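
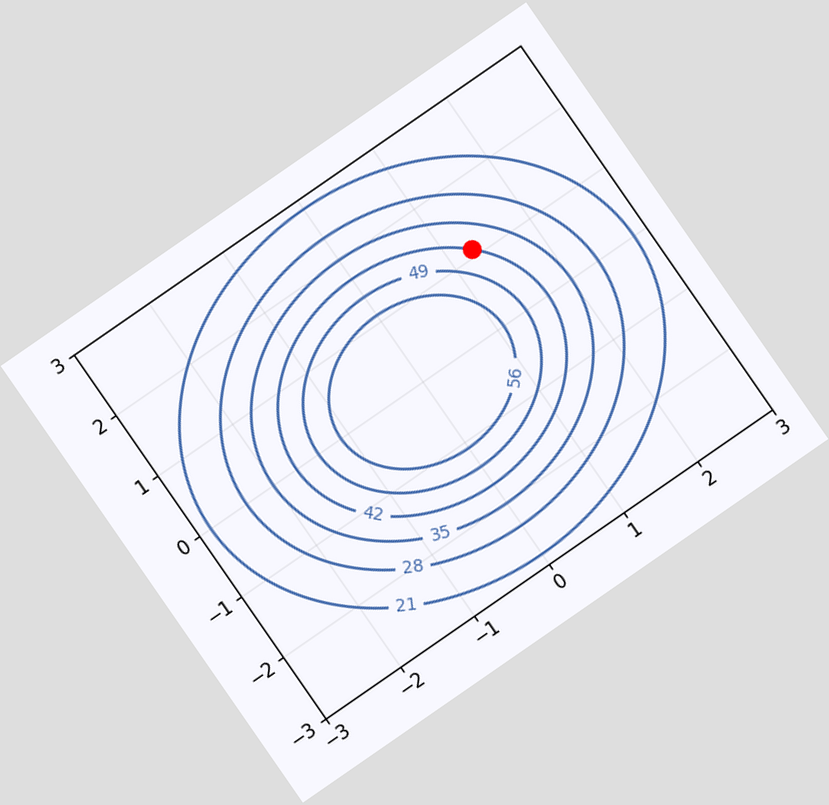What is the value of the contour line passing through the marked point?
The chart is tilted about 35° counter-clockwise. The marked point sits on the contour labelled 42.

42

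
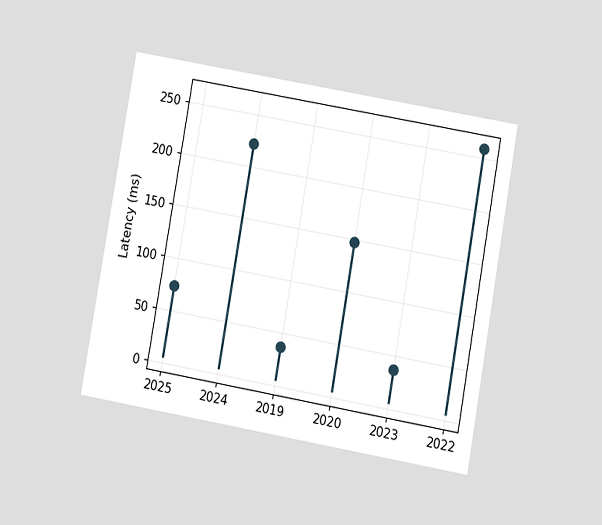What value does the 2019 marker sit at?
The chart is tilted about 10° clockwise and viewed at a slight angle. The 2019 marker sits at 37ms.

37ms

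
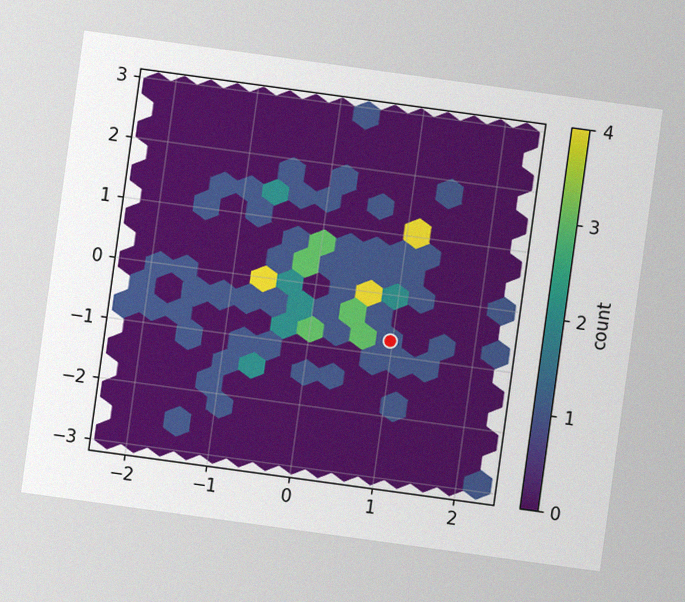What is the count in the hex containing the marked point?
1

The chart is tilted about 8° clockwise, with some photo noise. The marked hex reads 1 on the colorbar.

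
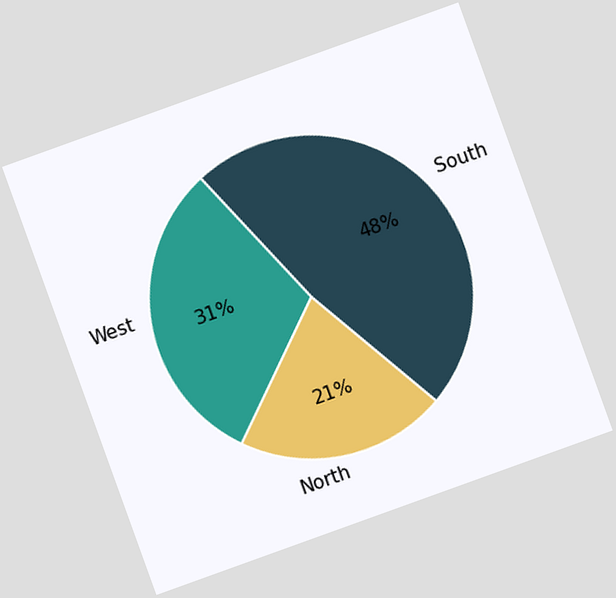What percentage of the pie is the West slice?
31%

The chart is tilted about 20° counter-clockwise. The West slice takes up 31% of the pie.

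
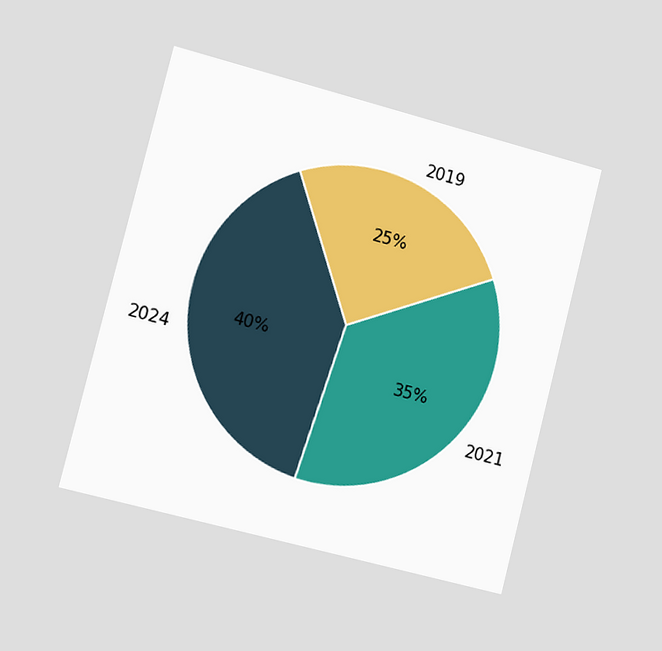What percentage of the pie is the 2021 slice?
The chart is tilted about 14° clockwise and viewed slightly from the left. The 2021 slice takes up 35% of the pie.

35%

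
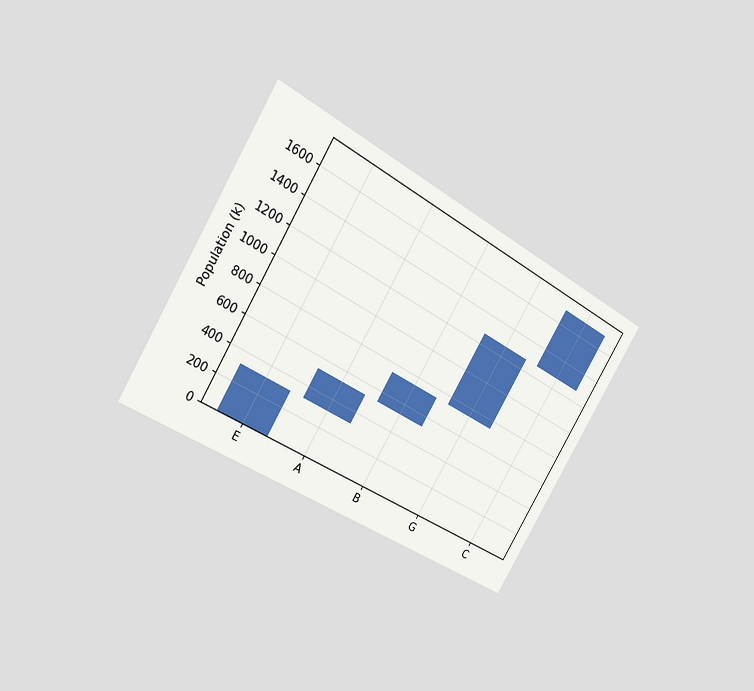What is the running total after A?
The chart is tilted about 31° clockwise and viewed slightly from the left. After A the running total reaches 530k.

530k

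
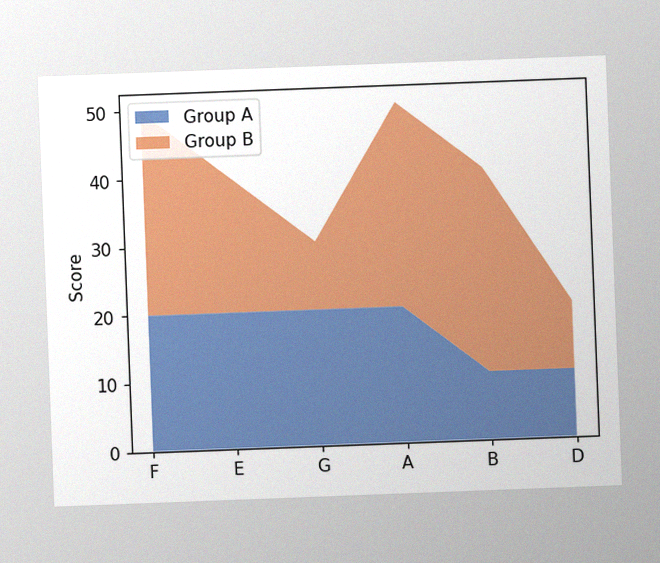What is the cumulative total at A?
The chart is tilted about 2° counter-clockwise, with some photo noise. The stacked total at A reaches 50.

50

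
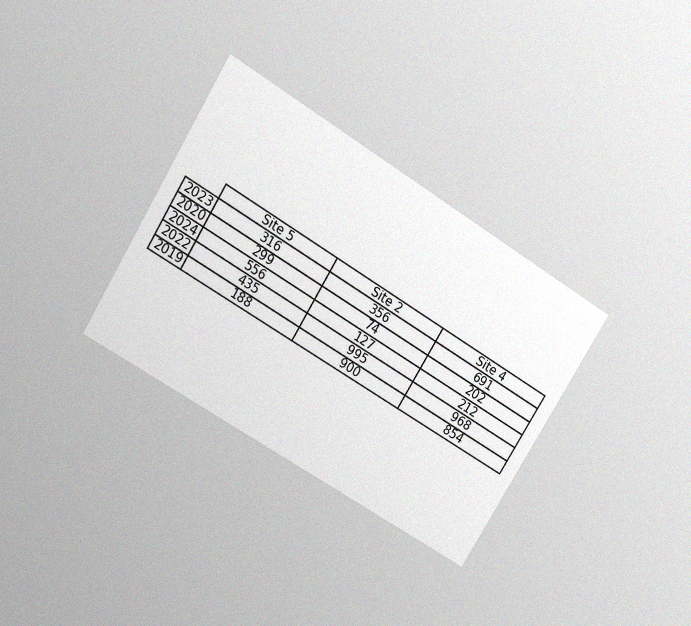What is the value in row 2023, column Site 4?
691

The chart is tilted about 32° clockwise and viewed slightly from above, with some photo noise. The (2023, Site 4) cell reads 691.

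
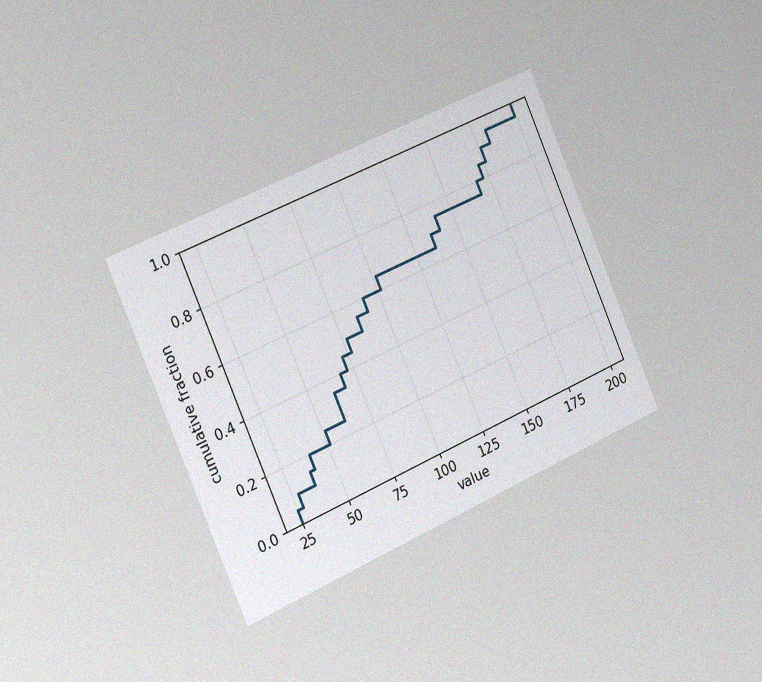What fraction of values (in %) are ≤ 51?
The chart is tilted about 24° counter-clockwise and viewed slightly from the left, with some photo noise. At x=51 the ECDF step is at 25%.

25%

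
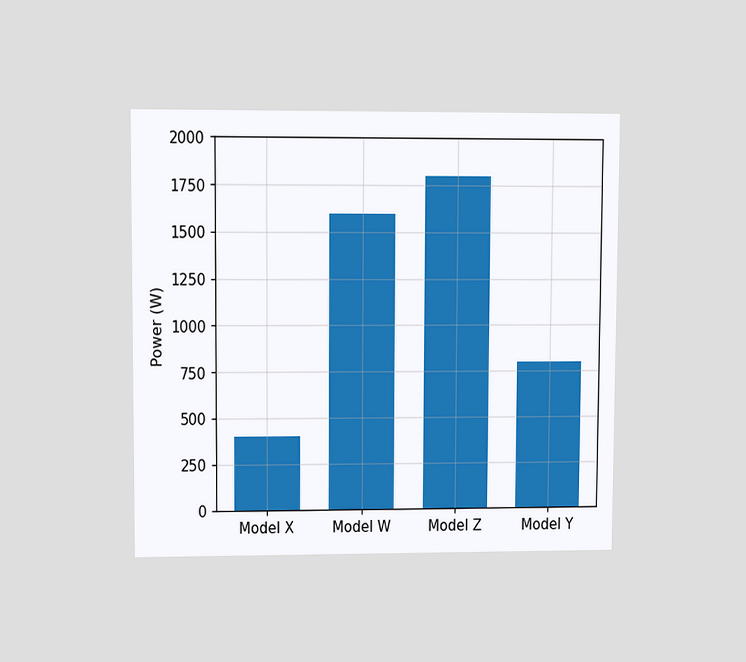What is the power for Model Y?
The chart is viewed at a slight angle. Reading along the chart's y-axis, the Model Y bar reaches 800W.

800W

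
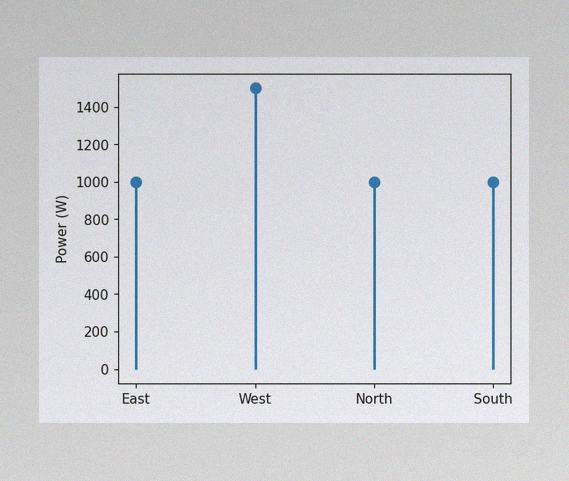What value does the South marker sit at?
1000W

The image has some photo noise and uneven lighting. The South marker sits at 1000W.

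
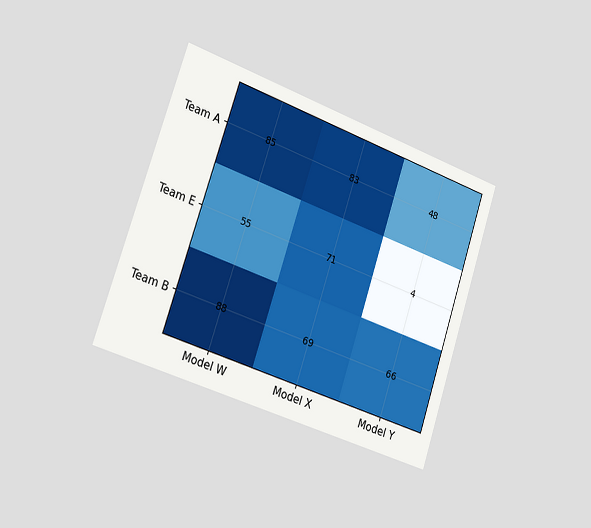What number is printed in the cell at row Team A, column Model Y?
The chart is tilted about 18° clockwise and viewed slightly from the left. The (Team A, Model Y) cell reads 48.

48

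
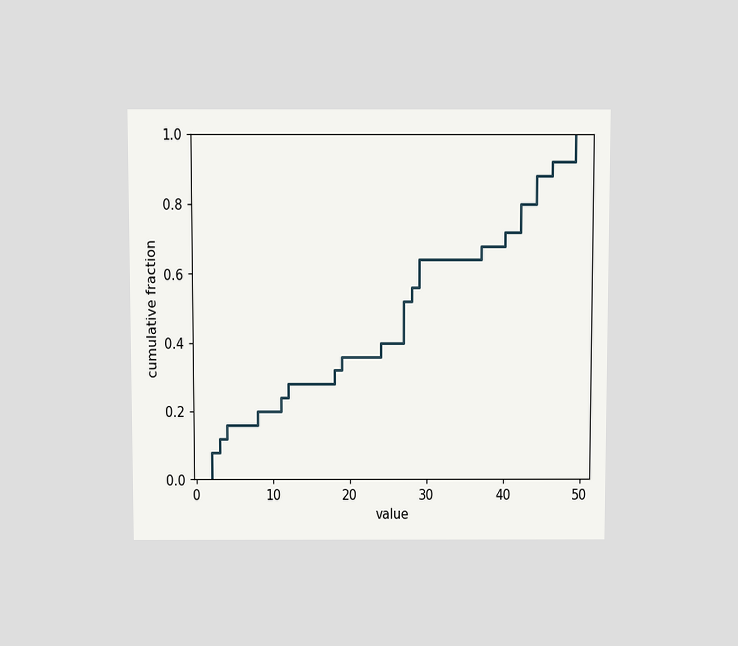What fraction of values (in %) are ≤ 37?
68%

The chart is viewed slightly from above. At x=37 the ECDF step is at 68%.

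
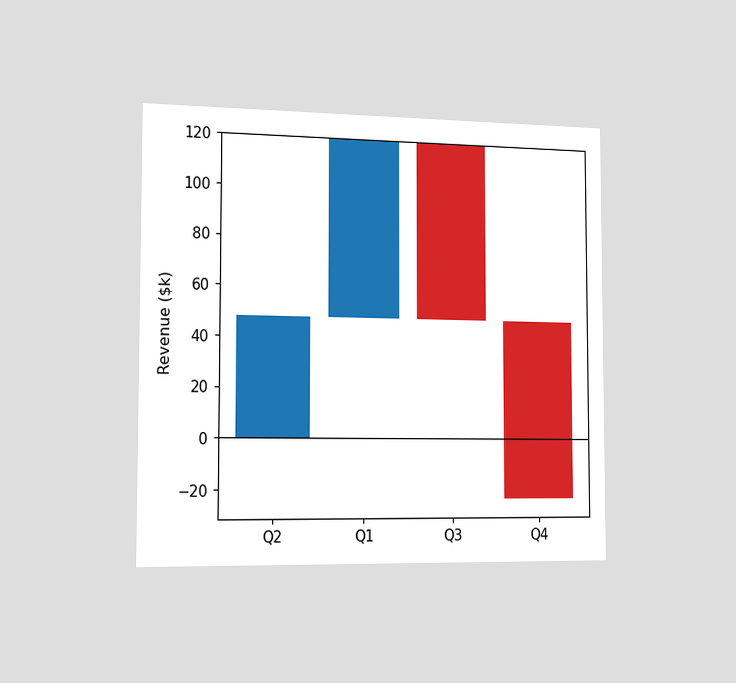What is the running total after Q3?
The chart is viewed slightly from the left. After Q3 the running total reaches $48k.

$48k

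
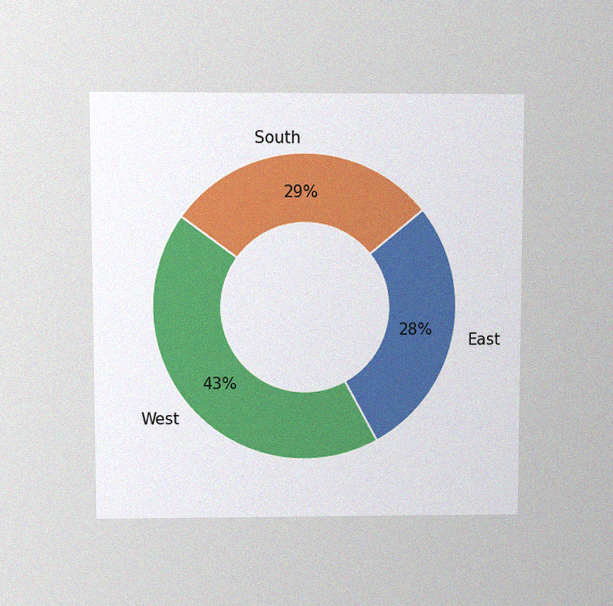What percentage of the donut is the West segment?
The chart is viewed at a slight angle, with some photo noise. The West segment takes up 43% of the ring.

43%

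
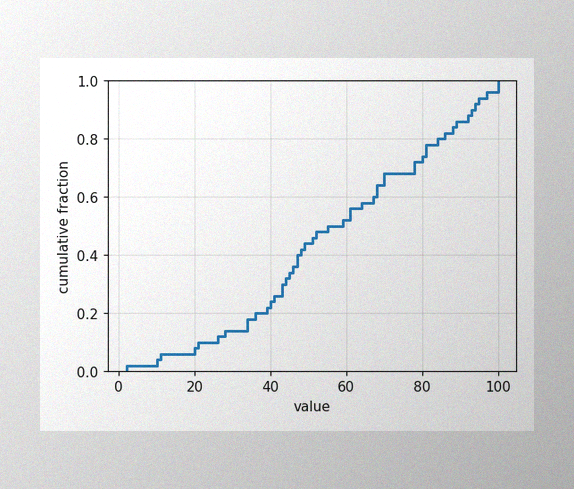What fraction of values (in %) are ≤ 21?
10%

The image has some photo noise and uneven lighting. At x=21 the ECDF step is at 10%.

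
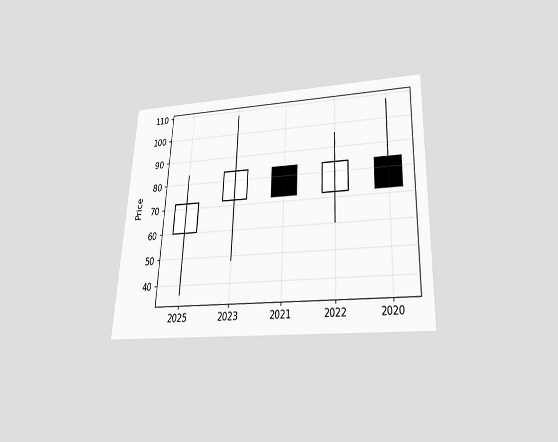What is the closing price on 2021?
The chart is tilted about 2° clockwise and viewed slightly from below. The 2021 candle closes at 72.

72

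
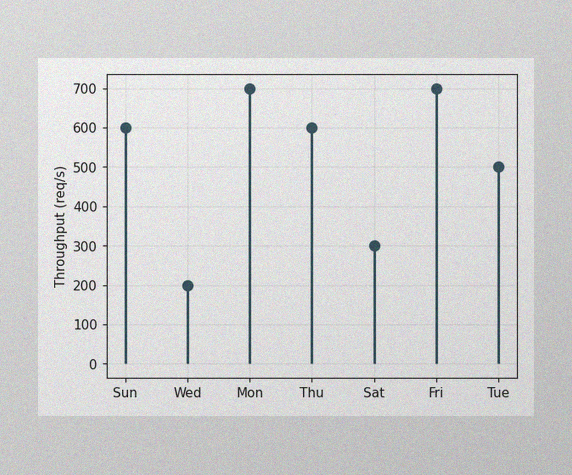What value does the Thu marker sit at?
The image has some photo noise and uneven lighting. The Thu marker sits at 600req/s.

600req/s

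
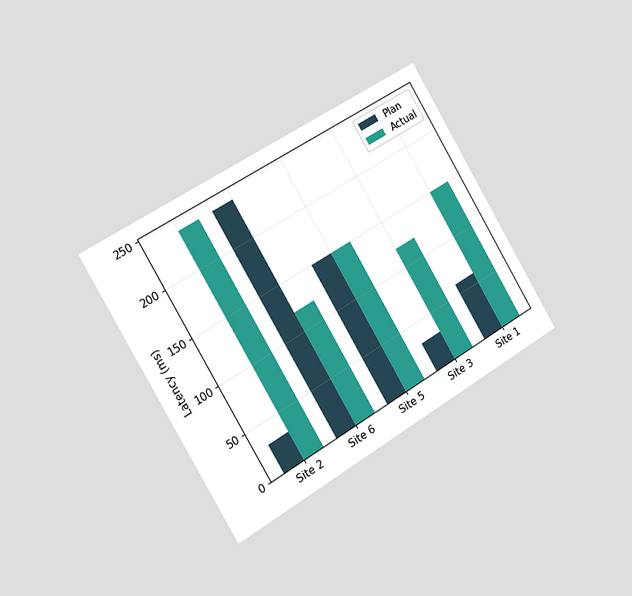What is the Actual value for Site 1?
The chart is tilted about 31° counter-clockwise and viewed slightly from the left. The Actual bar at Site 1 reaches 150ms on the y-axis.

150ms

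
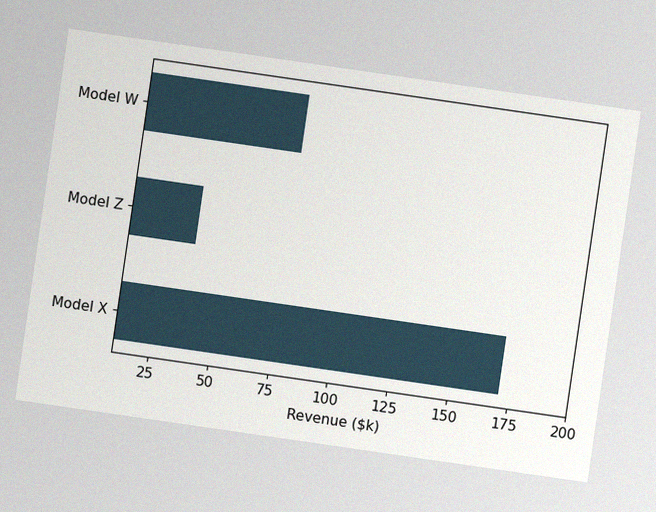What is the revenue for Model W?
The chart is tilted about 8° clockwise, with some photo noise. Reading along the chart's x-axis, the Model W bar reaches $76k.

$76k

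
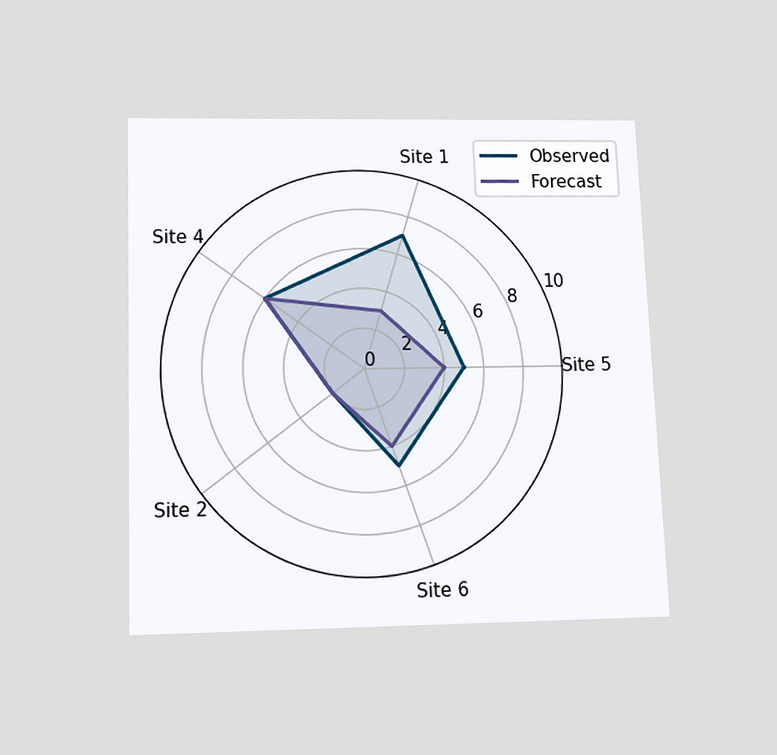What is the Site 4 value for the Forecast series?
6

The chart is tilted about 2° counter-clockwise and viewed slightly from below. On the Site 4 axis, Forecast reaches 6.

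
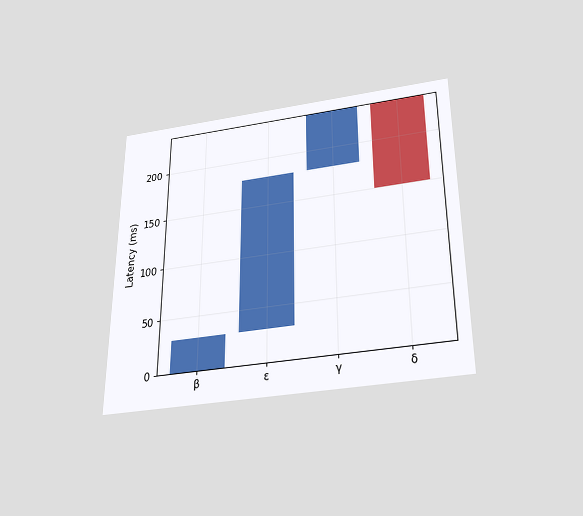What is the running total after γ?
The chart is viewed slightly from below. After γ the running total reaches 240ms.

240ms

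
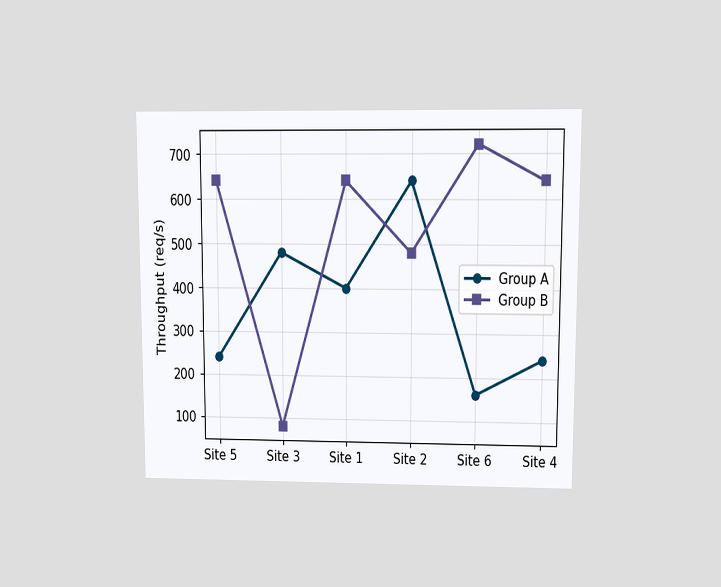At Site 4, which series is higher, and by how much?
The chart is viewed at a slight angle. At Site 4, Group B sits above the other line by 400req/s.

Group B, by 400req/s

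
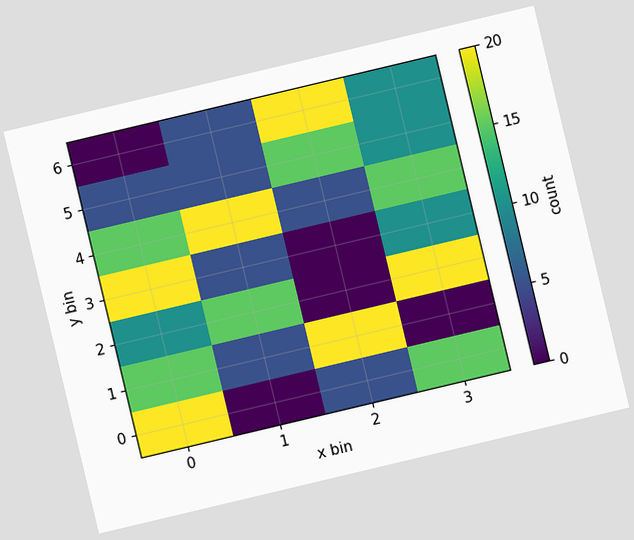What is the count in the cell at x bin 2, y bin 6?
The chart is tilted about 13° counter-clockwise. Matching the cell (2, 6) against the colorbar gives 20.

20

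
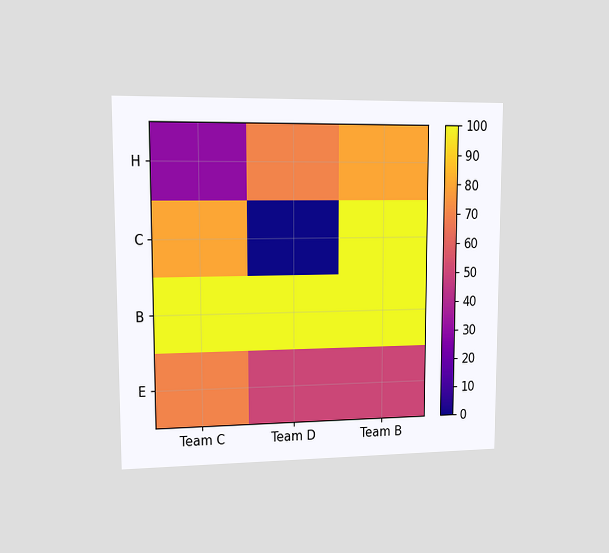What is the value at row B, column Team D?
100

The chart is viewed slightly from the left. Matching cell (B, Team D) against the colorbar gives 100.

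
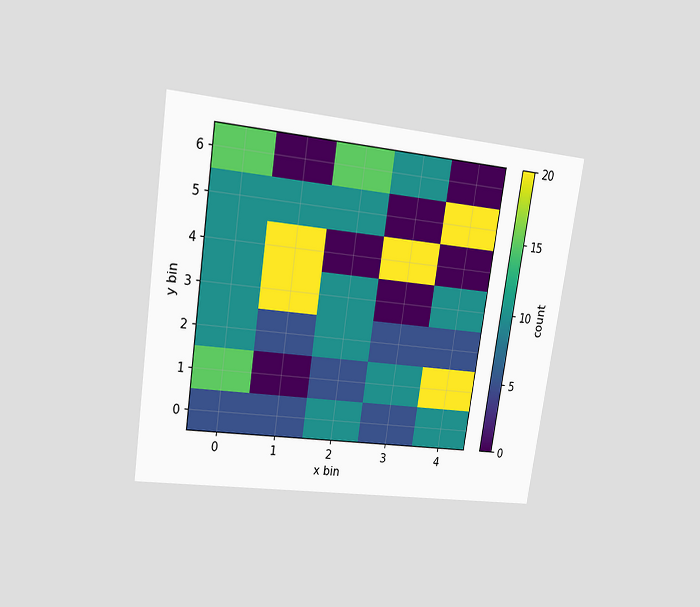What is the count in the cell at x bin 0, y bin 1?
The chart is tilted about 8° clockwise and viewed at a slight angle. Matching the cell (0, 1) against the colorbar gives 15.

15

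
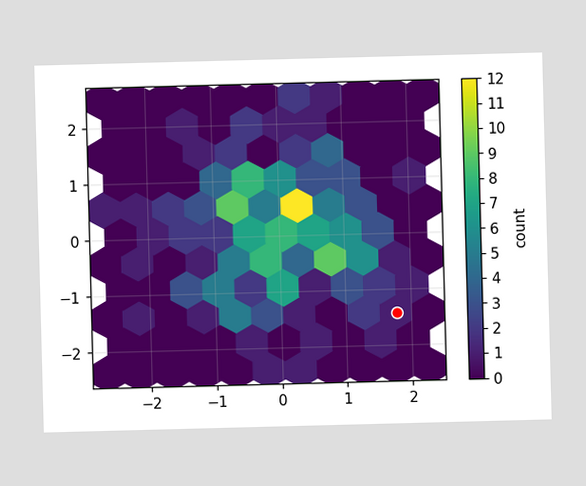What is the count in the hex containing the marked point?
The marked hex reads 1 on the colorbar.

1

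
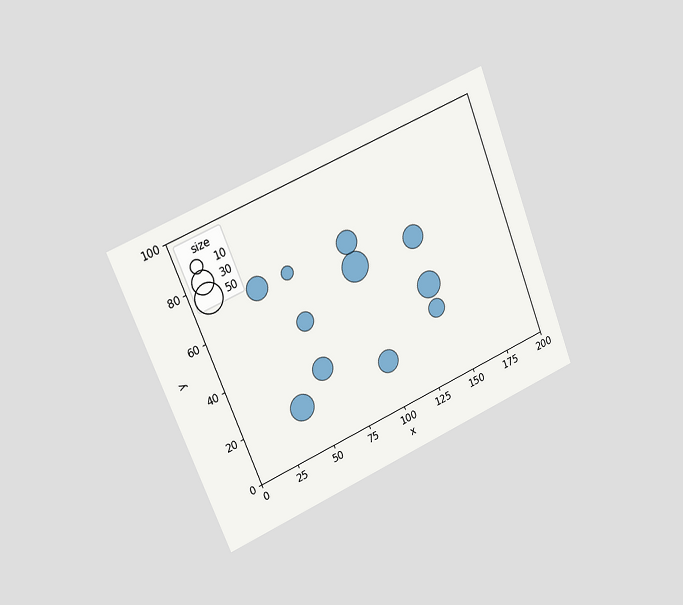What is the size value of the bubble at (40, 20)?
40

The chart is tilted about 22° counter-clockwise and viewed slightly from the left. Matching the bubble at (40, 20) against the size legend gives 40.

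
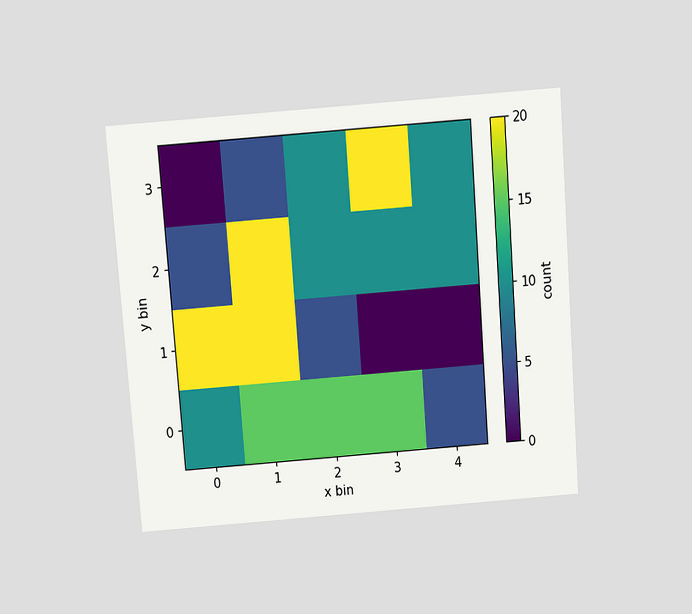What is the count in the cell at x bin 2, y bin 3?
The chart is tilted about 4° counter-clockwise and viewed slightly from above. Matching the cell (2, 3) against the colorbar gives 10.

10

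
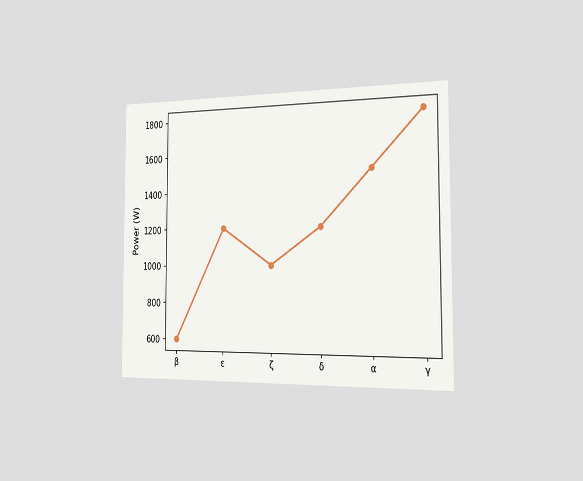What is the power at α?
The chart is viewed slightly from the right. At α, the line is at 1500W.

1500W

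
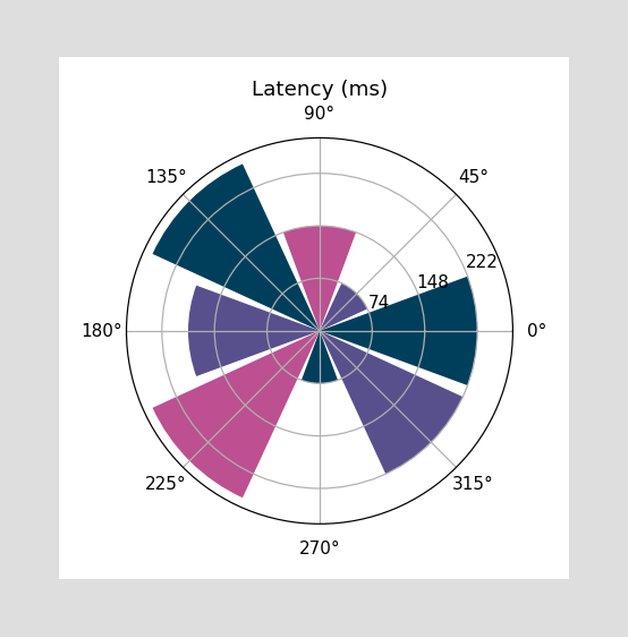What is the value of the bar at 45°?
74ms

The bar at 45° reaches 74ms on the radial axis.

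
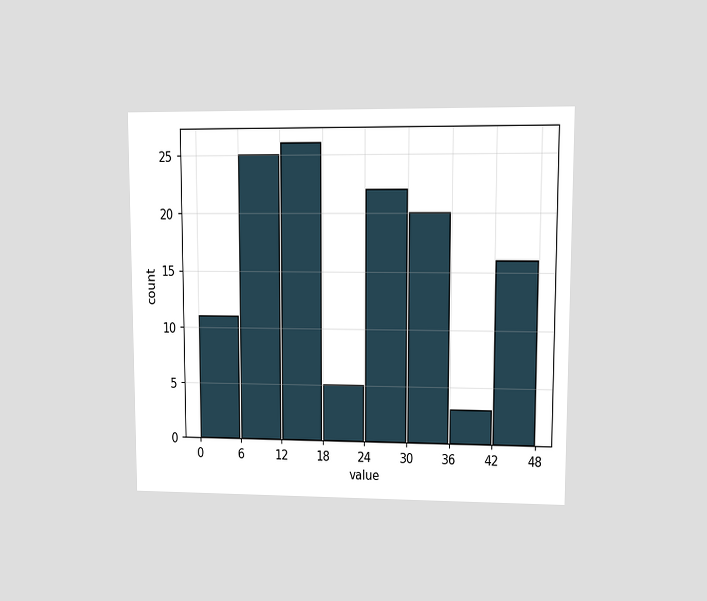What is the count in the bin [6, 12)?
25

The chart is viewed at a slight angle. The [6, 12) bin has height 25.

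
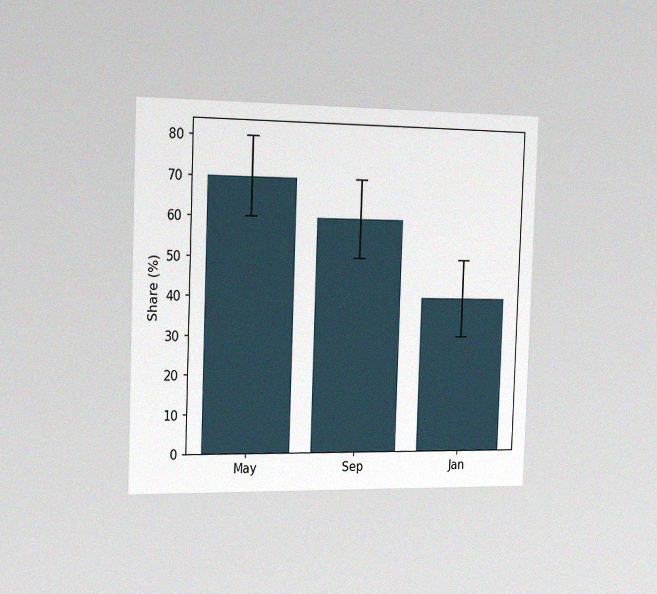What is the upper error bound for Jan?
The chart is tilted about 2° clockwise and viewed slightly from the left, with some photo noise. The Jan bar's upper whisker reaches 50%.

50%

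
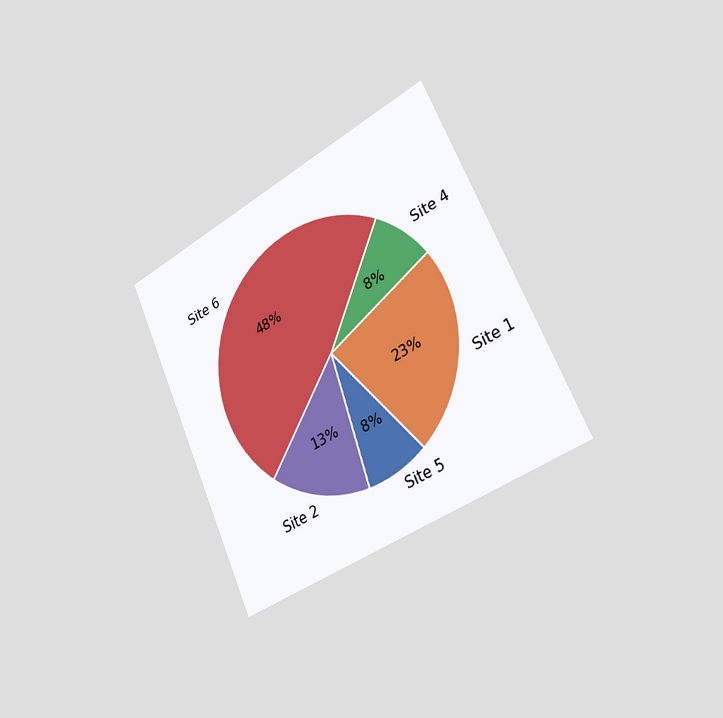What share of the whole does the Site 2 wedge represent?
13%

The chart is tilted about 25° counter-clockwise and viewed slightly from the right. The Site 2 slice takes up 13% of the pie.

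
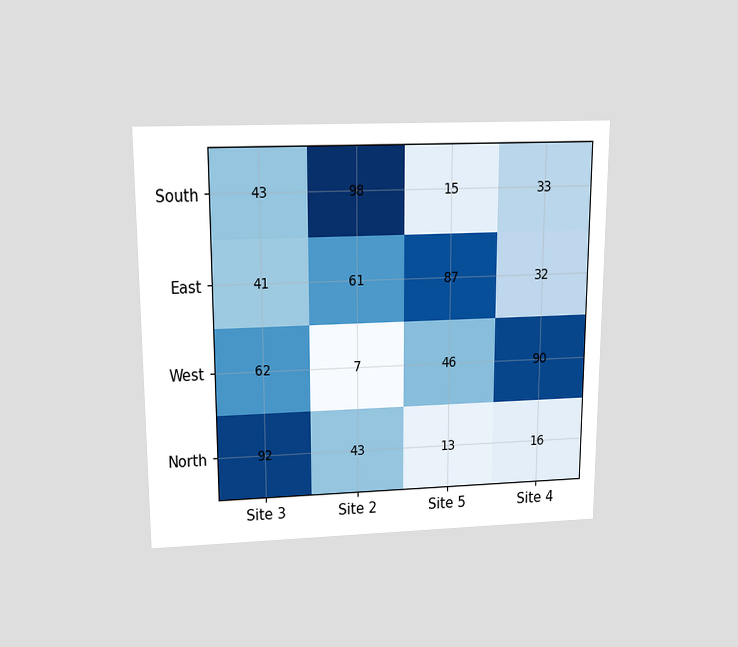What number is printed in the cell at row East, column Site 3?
The chart is viewed slightly from above. The (East, Site 3) cell reads 41.

41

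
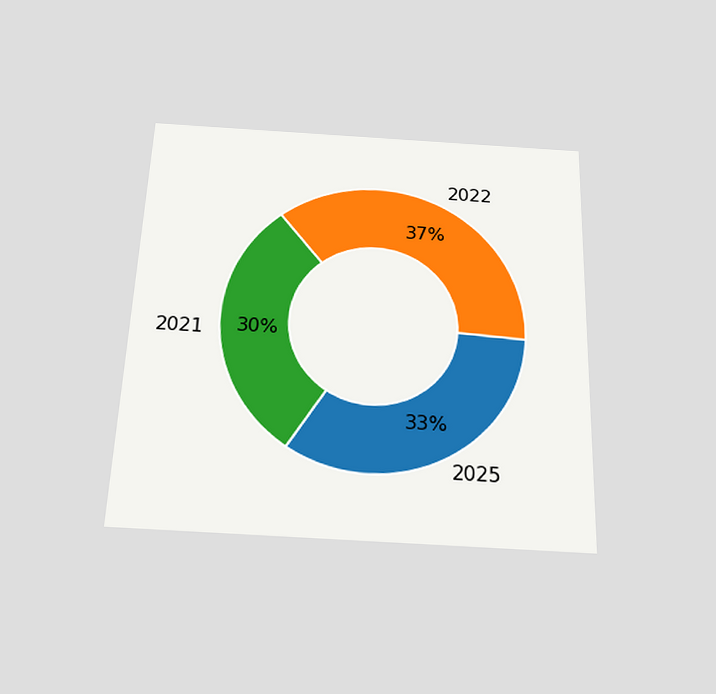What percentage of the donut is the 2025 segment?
33%

The chart is tilted about 2° clockwise and viewed slightly from below. The 2025 segment takes up 33% of the ring.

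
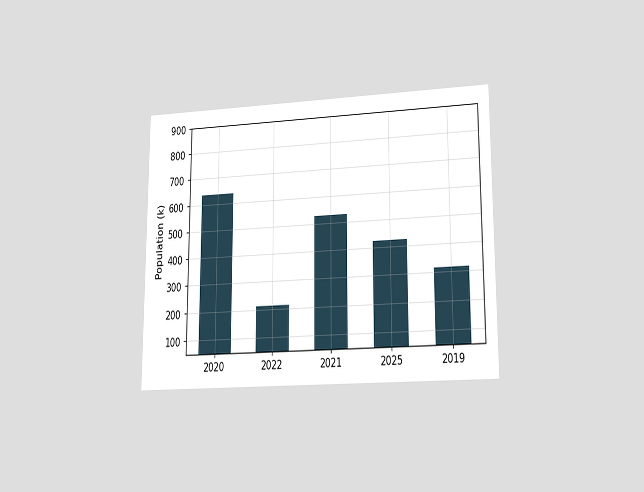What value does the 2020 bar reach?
The chart is viewed at a slight angle. Reading along the chart's y-axis, the 2020 bar reaches 636k.

636k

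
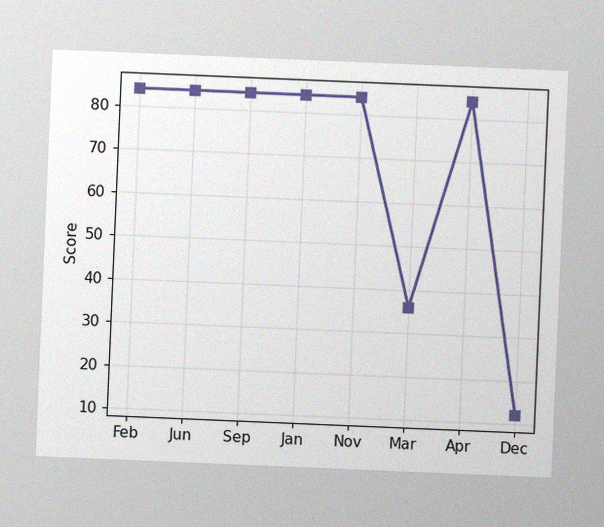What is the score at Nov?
The chart is tilted about 2° clockwise, with some photo noise. At Nov, the line is at 84.

84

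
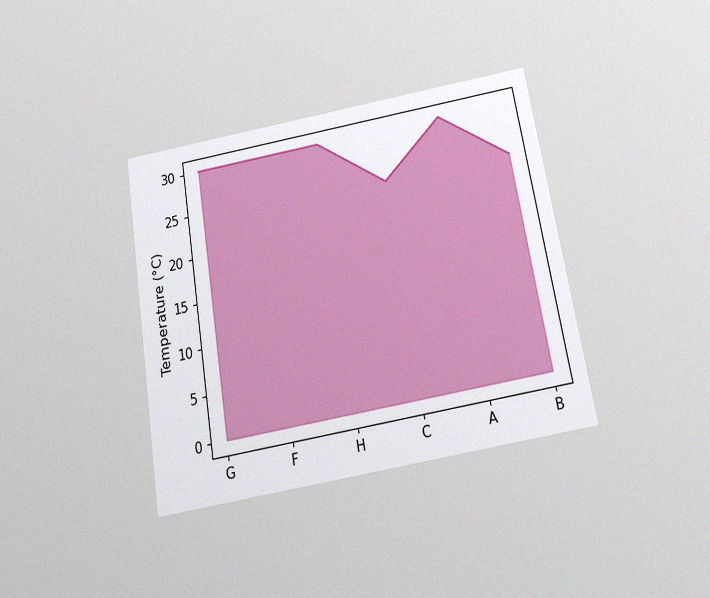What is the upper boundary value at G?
The chart is tilted about 10° counter-clockwise and viewed slightly from below, with some photo noise. At G the upper boundary is at 30°C.

30°C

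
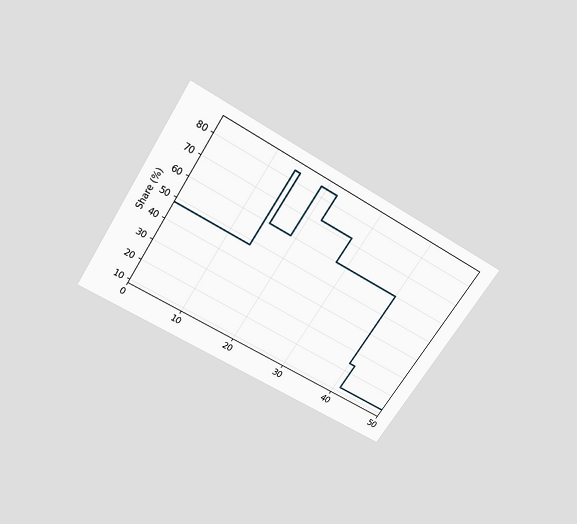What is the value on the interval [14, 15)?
The chart is tilted about 32° clockwise and viewed slightly from above. On [14, 15) the step sits at 84%.

84%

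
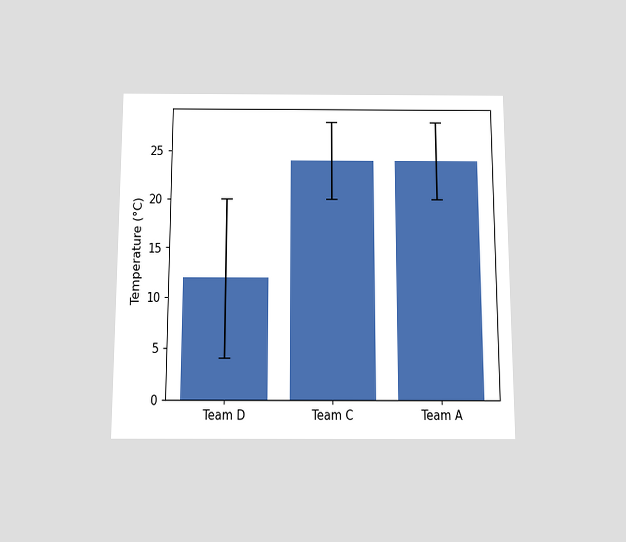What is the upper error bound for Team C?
28°C

The chart is viewed slightly from below. The Team C bar's upper whisker reaches 28°C.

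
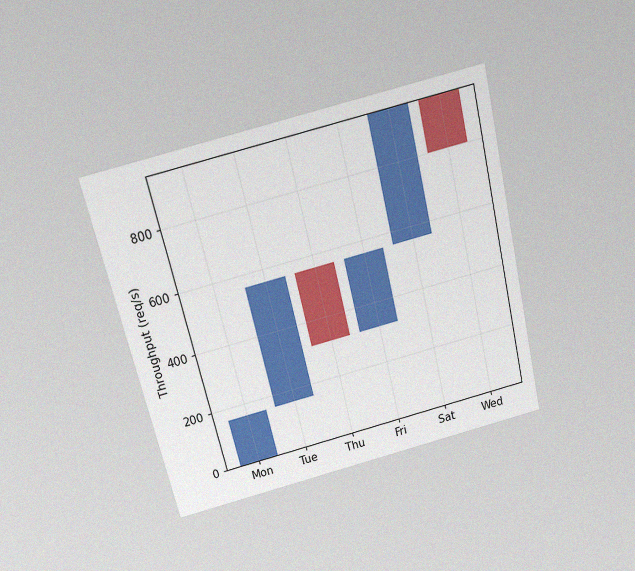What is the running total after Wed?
The chart is tilted about 14° counter-clockwise and viewed slightly from above, with some photo noise. After Wed the running total reaches 800req/s.

800req/s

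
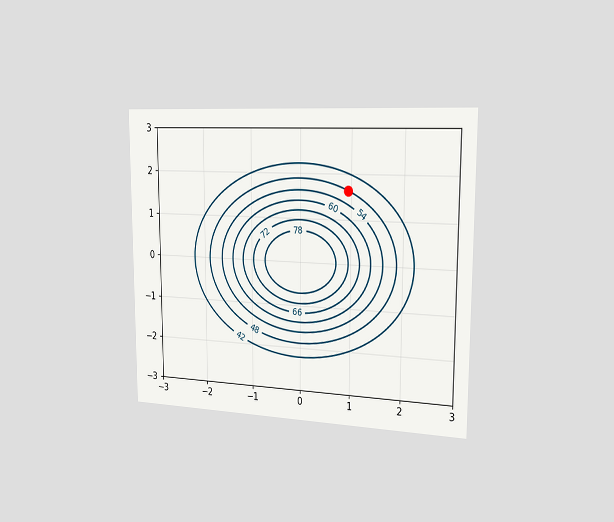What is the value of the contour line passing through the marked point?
The chart is viewed slightly from the right. The marked point sits on the contour labelled 48.

48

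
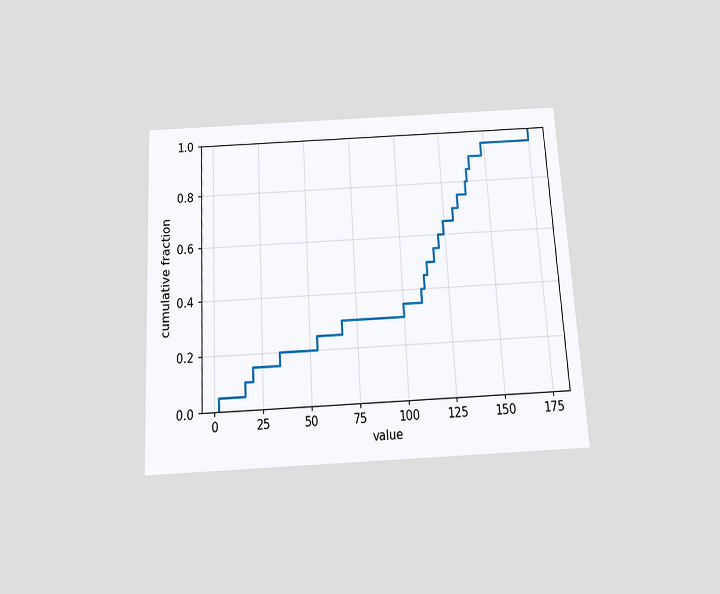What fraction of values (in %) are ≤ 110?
The chart is tilted about 3° counter-clockwise and viewed slightly from below. At x=110 the ECDF step is at 40%.

40%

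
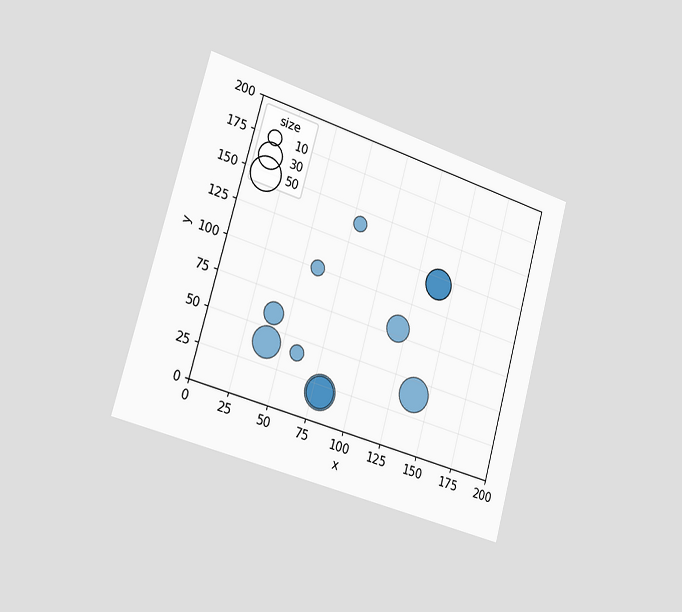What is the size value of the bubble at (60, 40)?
The chart is tilted about 16° clockwise and viewed slightly from the left. Matching the bubble at (60, 40) against the size legend gives 10.

10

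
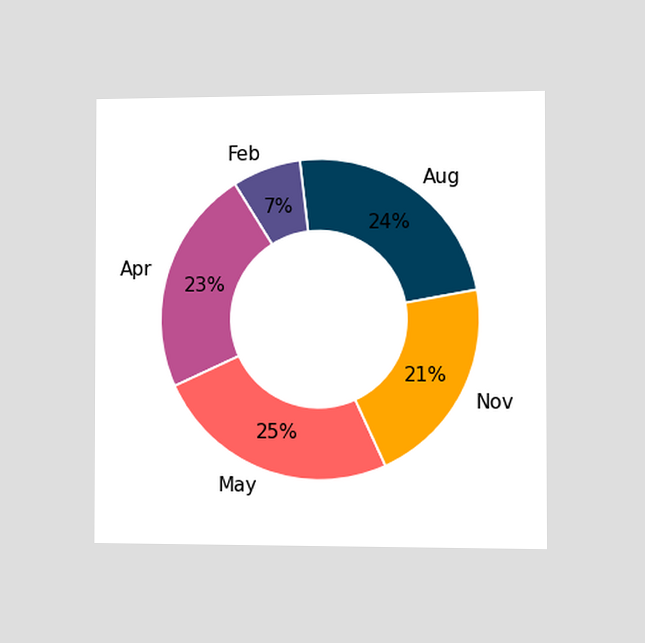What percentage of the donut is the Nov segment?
The chart is viewed slightly from the right. The Nov segment takes up 21% of the ring.

21%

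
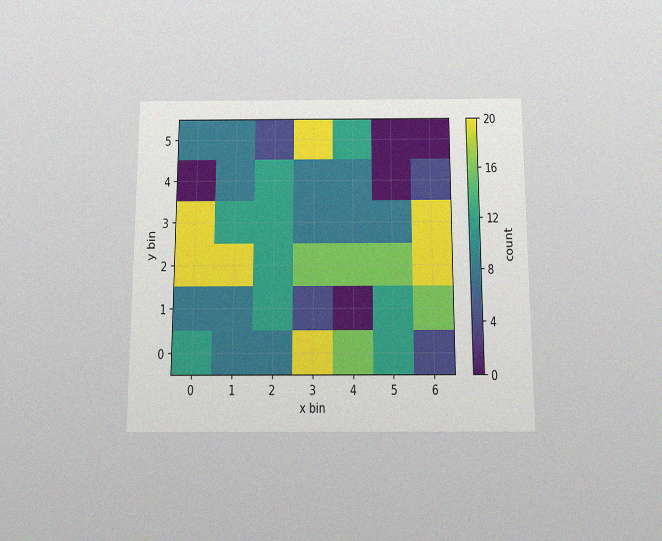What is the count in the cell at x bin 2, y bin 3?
12

The chart is viewed slightly from below, with some photo noise. Matching the cell (2, 3) against the colorbar gives 12.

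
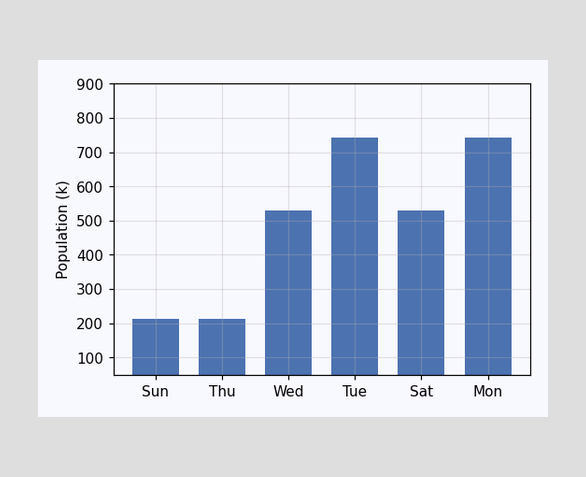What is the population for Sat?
530k

Reading along the chart's y-axis, the Sat bar reaches 530k.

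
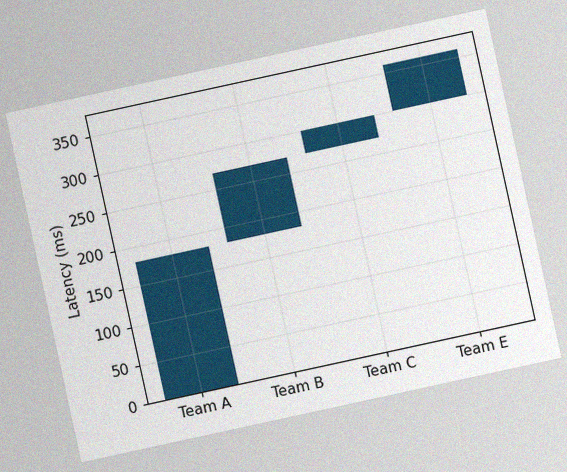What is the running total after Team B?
The chart is tilted about 12° counter-clockwise, with some photo noise. After Team B the running total reaches 270ms.

270ms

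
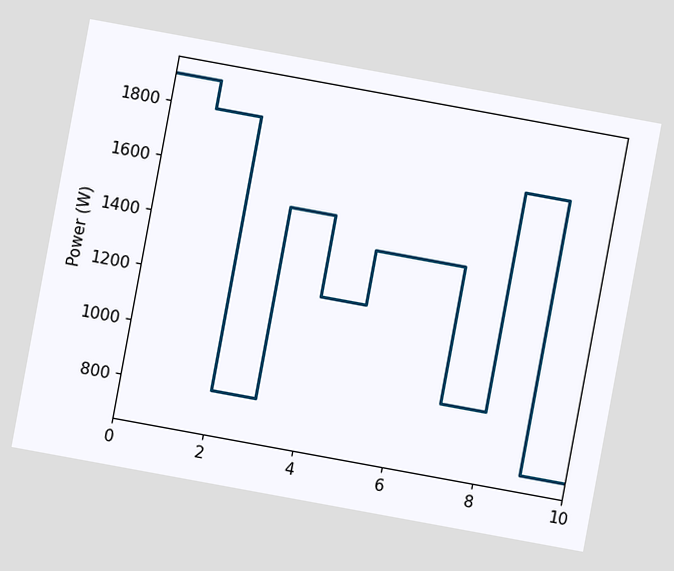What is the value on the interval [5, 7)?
1400W

The chart is tilted about 10° clockwise. On [5, 7) the step sits at 1400W.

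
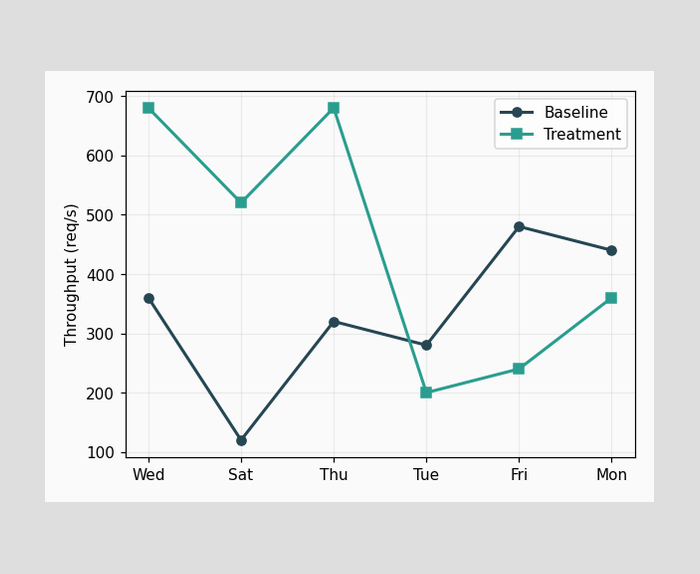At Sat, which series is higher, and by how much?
Treatment, by 400req/s

At Sat, Treatment sits above the other line by 400req/s.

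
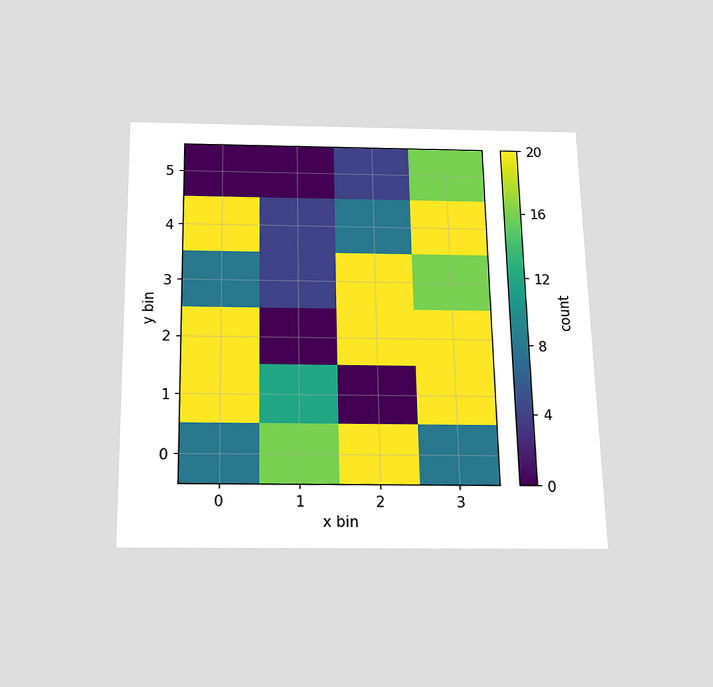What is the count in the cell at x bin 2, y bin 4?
8

The chart is viewed slightly from below. Matching the cell (2, 4) against the colorbar gives 8.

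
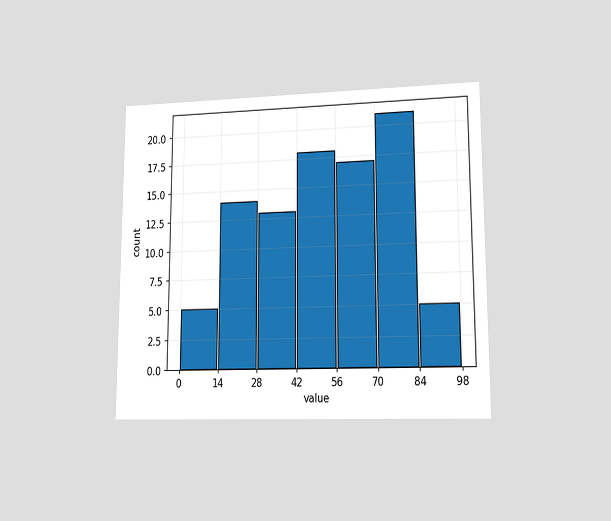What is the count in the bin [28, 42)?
The chart is viewed at a slight angle. The [28, 42) bin has height 13.

13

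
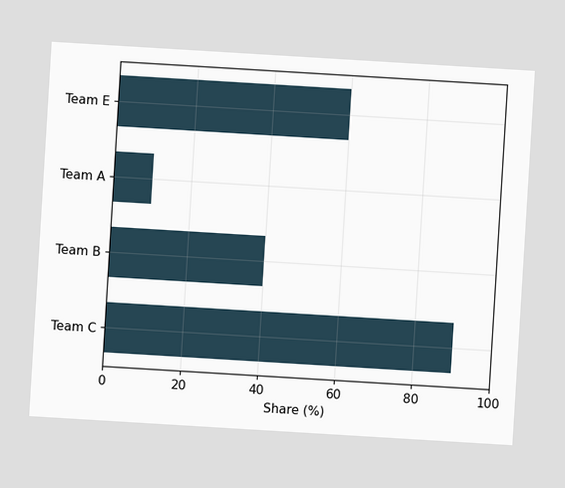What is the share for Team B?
The chart is tilted about 3° clockwise. Reading along the chart's x-axis, the Team B bar reaches 40%.

40%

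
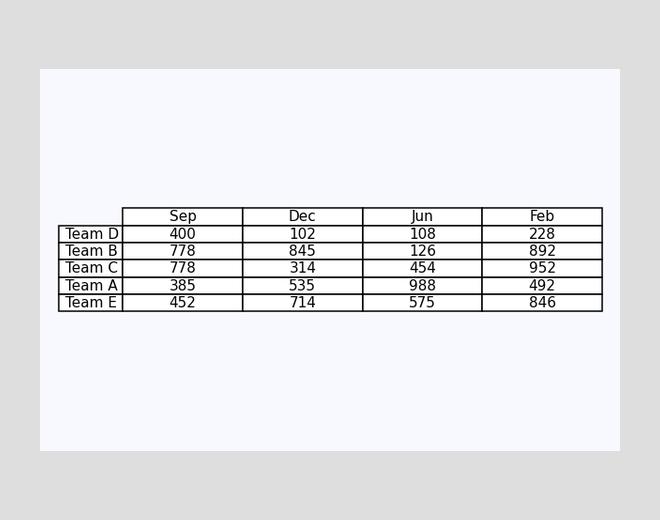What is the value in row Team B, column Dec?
The (Team B, Dec) cell reads 845.

845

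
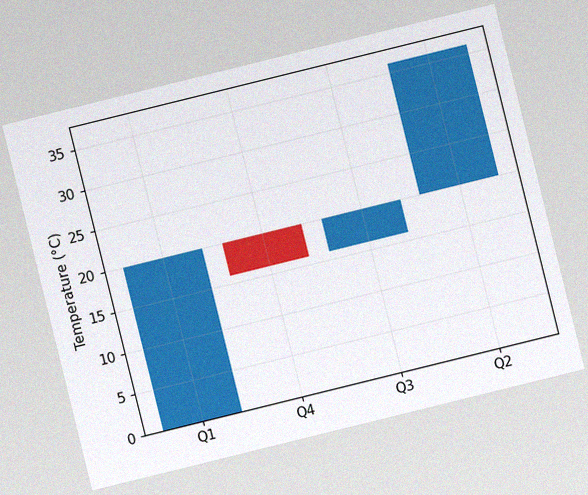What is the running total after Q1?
The chart is tilted about 14° counter-clockwise, with some photo noise. After Q1 the running total reaches 20°C.

20°C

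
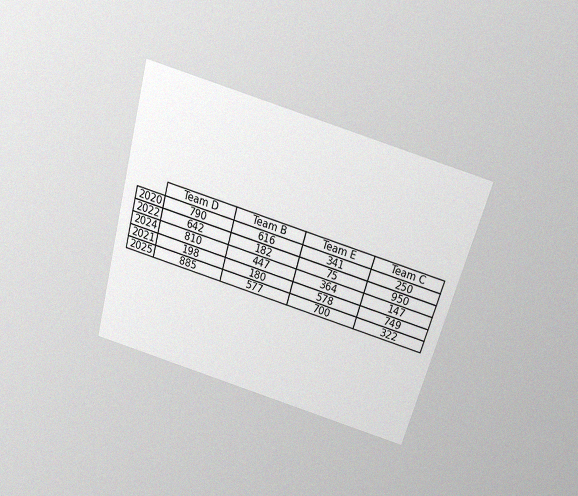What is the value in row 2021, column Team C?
The chart is tilted about 16° clockwise and viewed slightly from above, with some photo noise. The (2021, Team C) cell reads 749.

749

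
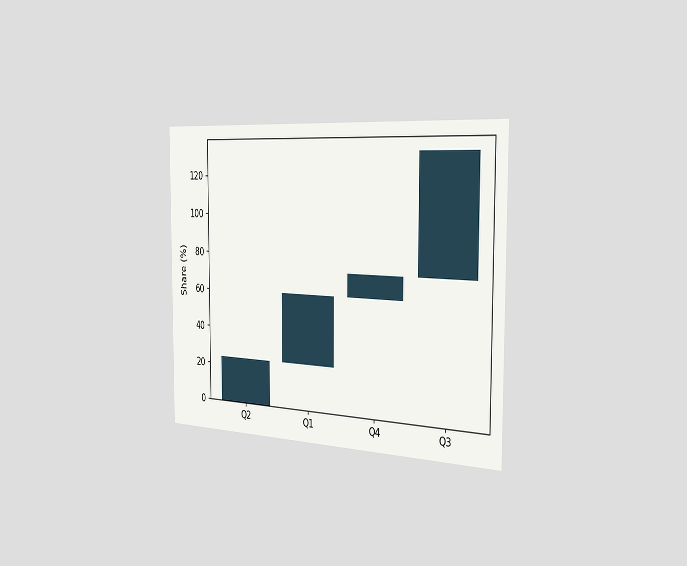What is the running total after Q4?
The chart is viewed slightly from the right. After Q4 the running total reaches 72%.

72%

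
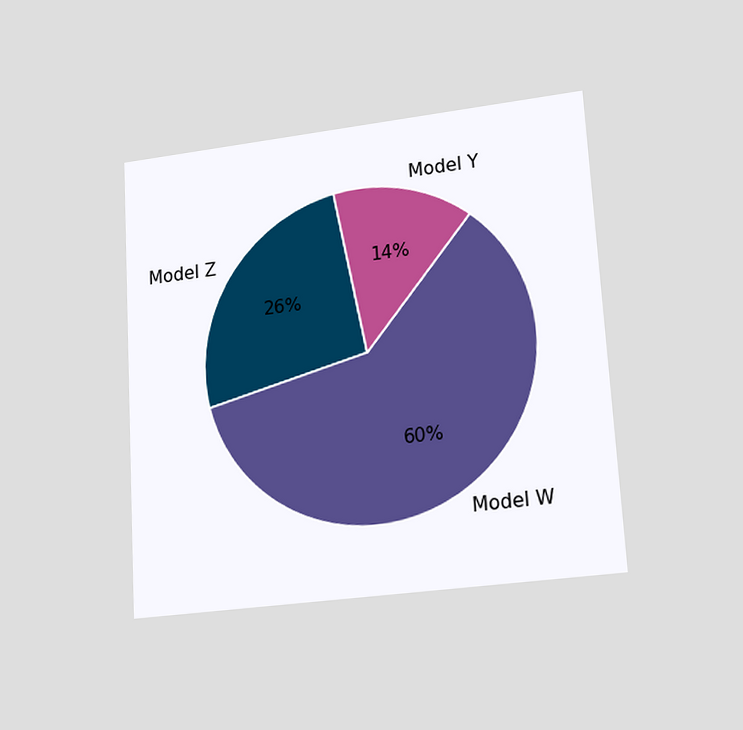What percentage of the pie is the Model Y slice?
The chart is tilted about 3° counter-clockwise and viewed at a slight angle. The Model Y slice takes up 14% of the pie.

14%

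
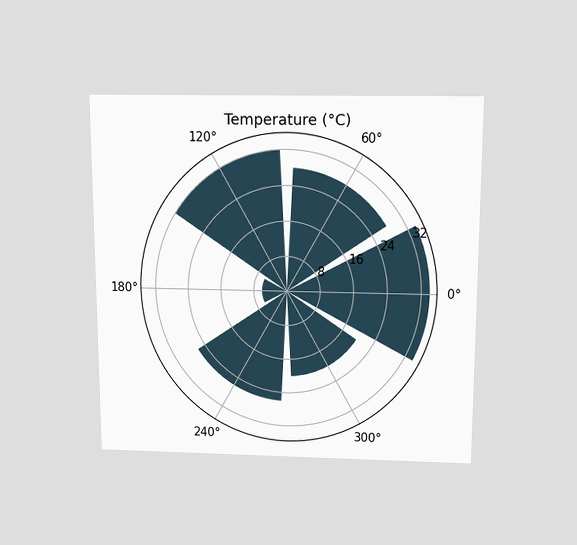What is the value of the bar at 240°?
The chart is viewed slightly from above. The bar at 240° reaches 26°C on the radial axis.

26°C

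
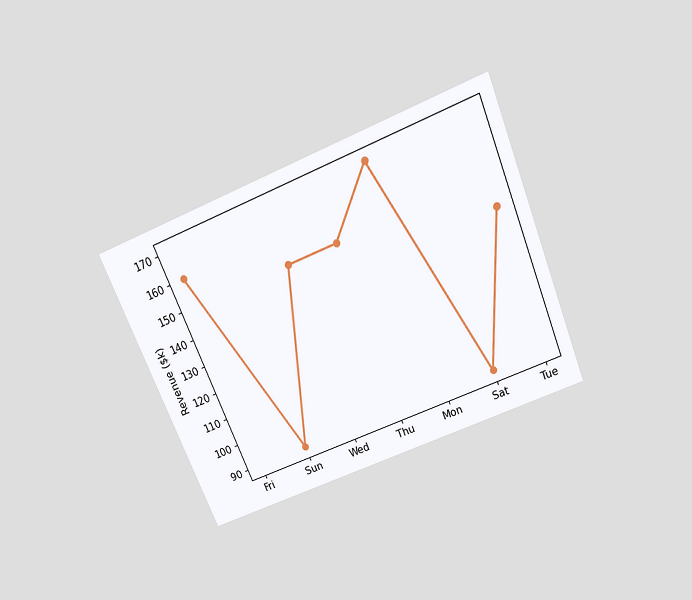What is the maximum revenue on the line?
The chart is tilted about 22° counter-clockwise and viewed slightly from above. The highest point is at Mon, and reading across to the y-axis gives $170k.

$170k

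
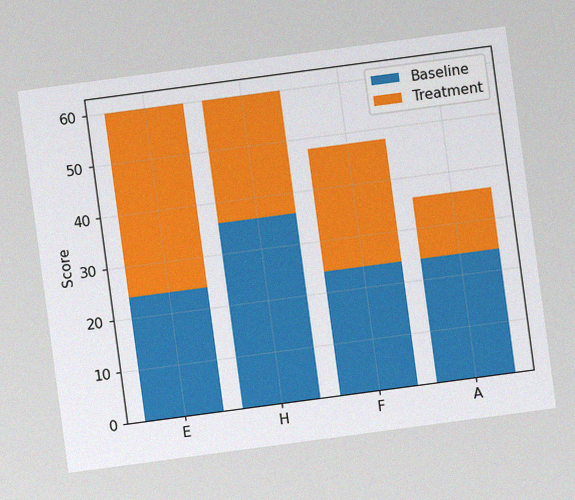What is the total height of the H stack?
The chart is tilted about 8° counter-clockwise, with some photo noise. The H stack's top reaches 60 on the y-axis.

60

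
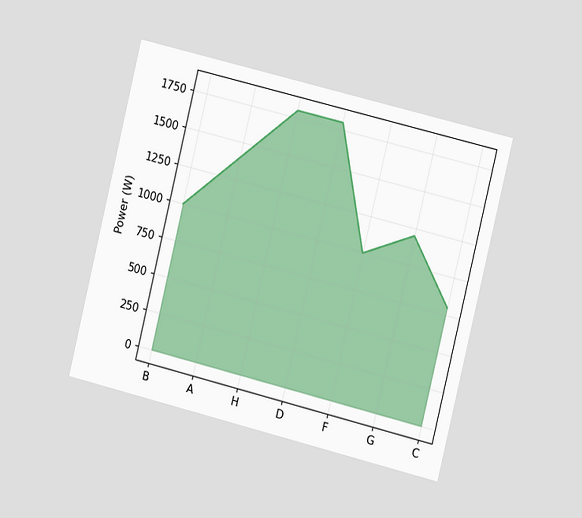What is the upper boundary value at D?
The chart is tilted about 14° clockwise and viewed slightly from the right. At D the upper boundary is at 1800W.

1800W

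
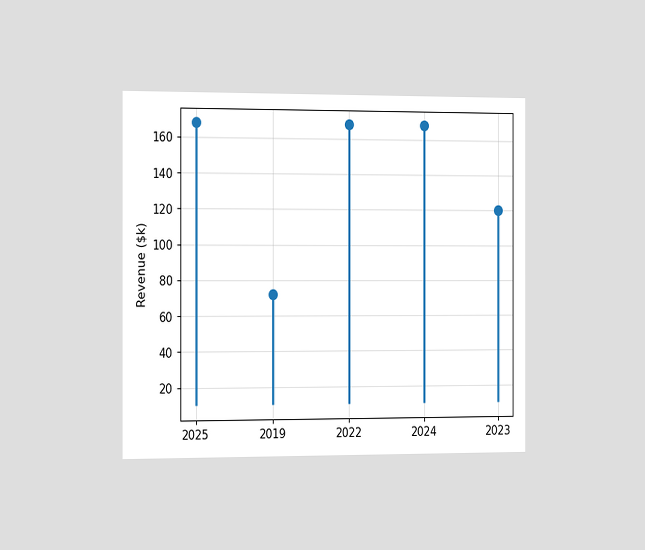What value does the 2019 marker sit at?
The chart is viewed slightly from the left. The 2019 marker sits at $72k.

$72k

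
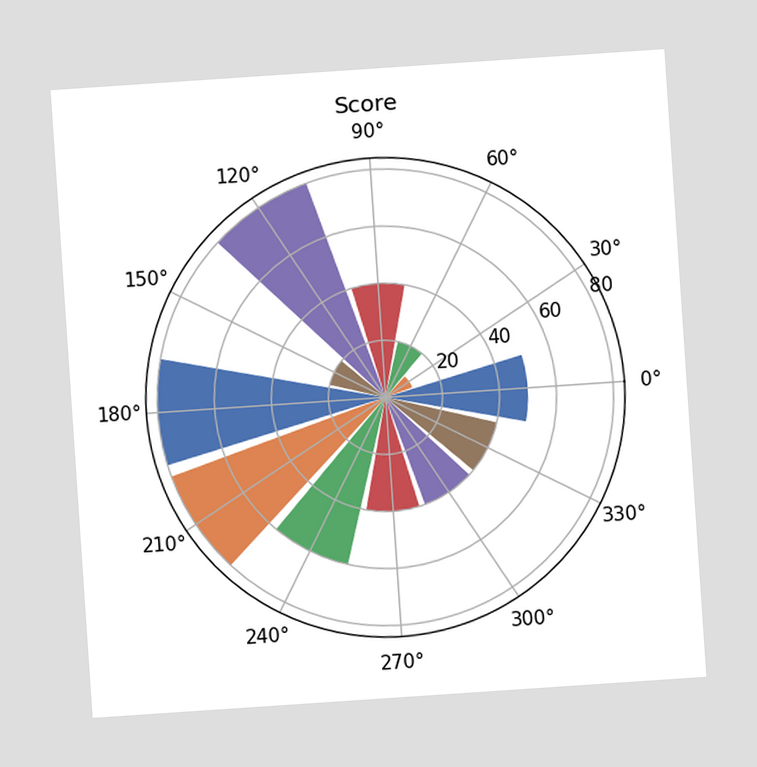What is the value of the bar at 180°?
The chart is tilted about 4° counter-clockwise. The bar at 180° reaches 80 on the radial axis.

80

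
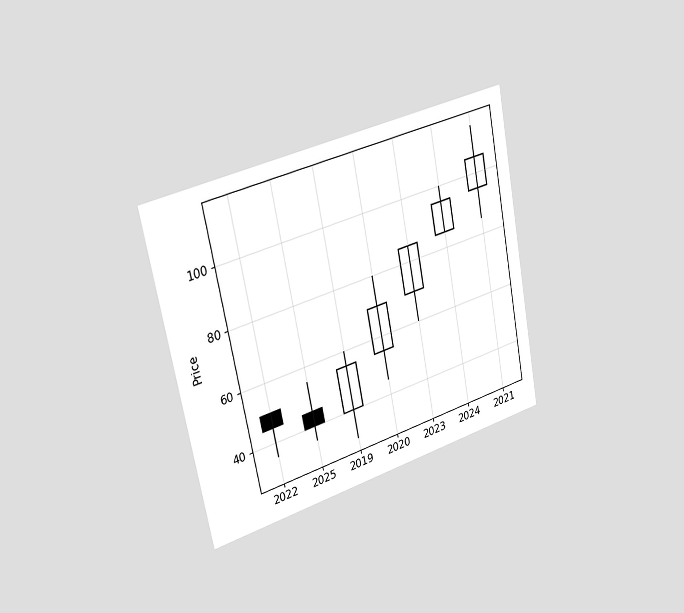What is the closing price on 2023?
85

The chart is tilted about 11° counter-clockwise and viewed slightly from the left. The 2023 candle closes at 85.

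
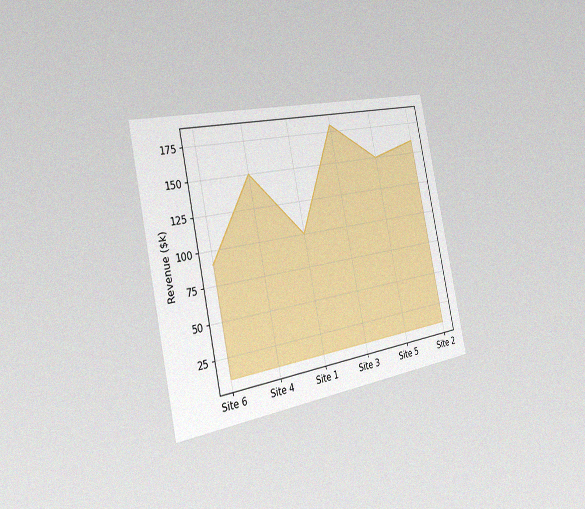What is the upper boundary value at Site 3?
$180k

The chart is tilted about 12° counter-clockwise and viewed slightly from the left, with some photo noise. At Site 3 the upper boundary is at $180k.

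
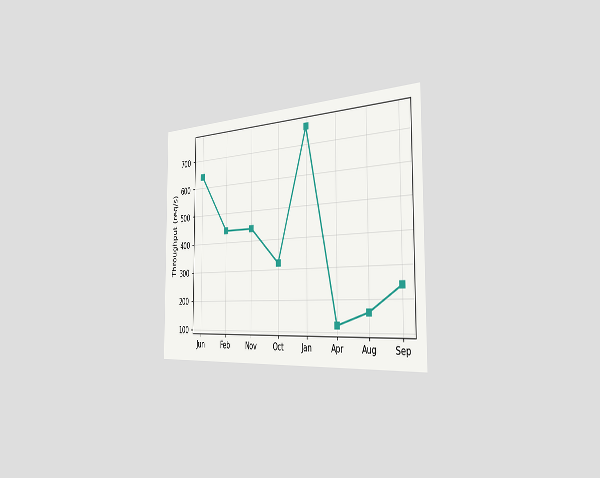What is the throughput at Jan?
760req/s

The chart is viewed slightly from the right. At Jan, the line is at 760req/s.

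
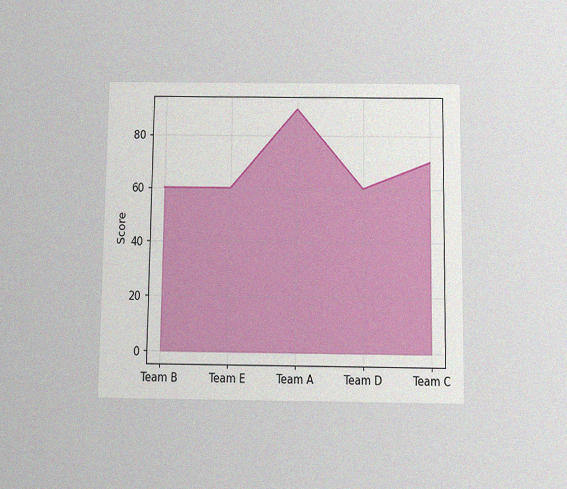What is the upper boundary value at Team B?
60

The chart is viewed slightly from below, with some photo noise. At Team B the upper boundary is at 60.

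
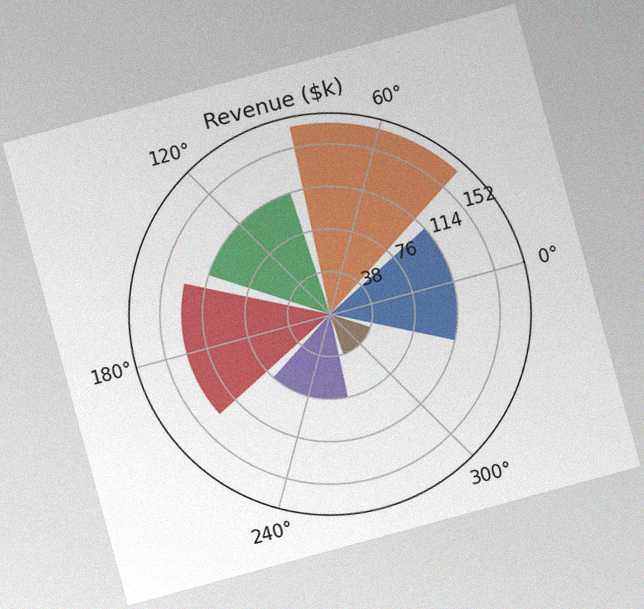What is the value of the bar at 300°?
$38k

The chart is tilted about 15° counter-clockwise, with some photo noise. The bar at 300° reaches $38k on the radial axis.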